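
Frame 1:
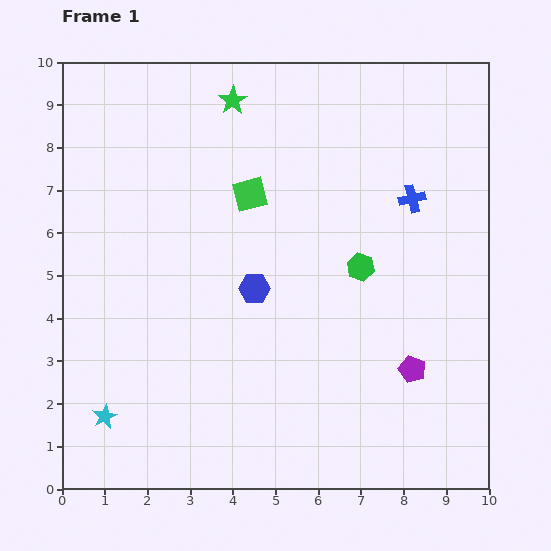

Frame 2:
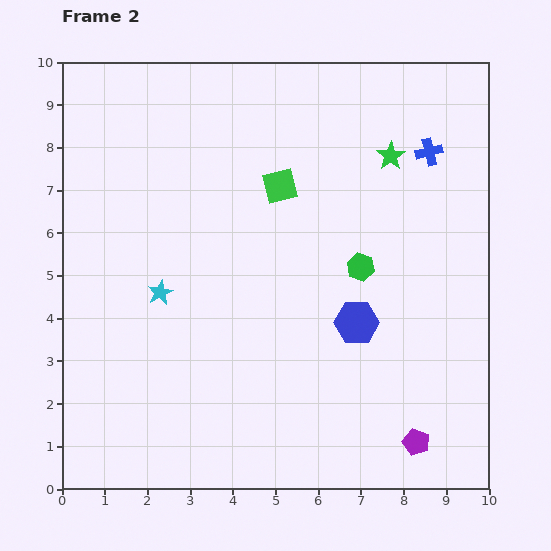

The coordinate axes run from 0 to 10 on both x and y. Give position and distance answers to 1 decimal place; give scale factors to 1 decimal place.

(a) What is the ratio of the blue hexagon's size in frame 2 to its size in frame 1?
1.4×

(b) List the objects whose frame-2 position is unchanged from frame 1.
the green hexagon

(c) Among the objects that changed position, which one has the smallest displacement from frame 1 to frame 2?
the green square

(moved 0.7)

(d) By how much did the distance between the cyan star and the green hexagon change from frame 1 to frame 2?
-2.2

Distance in frame 1: 6.9. Distance in frame 2: 4.7.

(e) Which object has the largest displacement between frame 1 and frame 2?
the green star

(moved 3.9; next 3.2)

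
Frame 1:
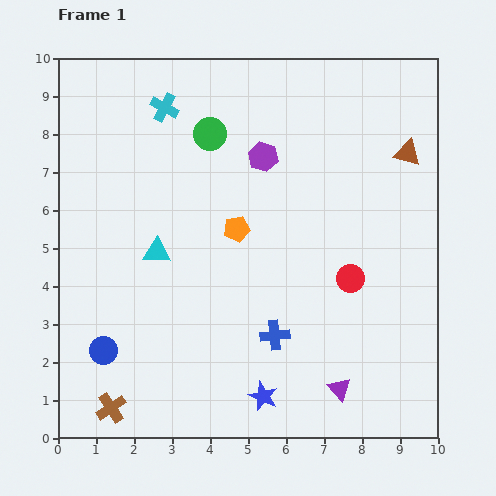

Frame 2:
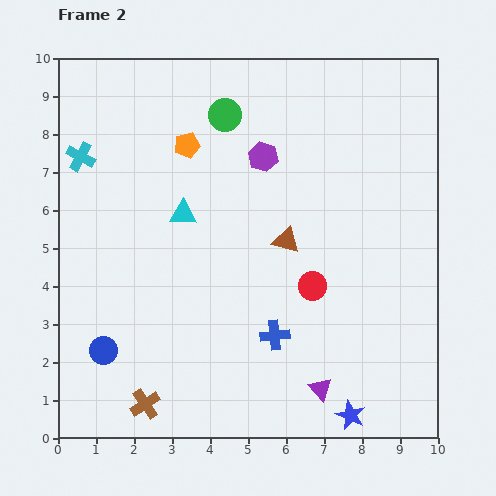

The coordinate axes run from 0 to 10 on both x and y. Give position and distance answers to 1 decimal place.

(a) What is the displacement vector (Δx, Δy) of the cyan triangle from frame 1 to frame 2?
(0.7, 1.0)

The cyan triangle was at (2.6, 4.9) in frame 1 and (3.3, 5.9) in frame 2.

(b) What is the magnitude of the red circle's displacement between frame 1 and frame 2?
1.0

The red circle moved from (7.7, 4.2) to (6.7, 4.0), a distance of √(1.0² + 0.2²) ≈ 1.0.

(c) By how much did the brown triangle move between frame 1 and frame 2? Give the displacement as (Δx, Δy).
(-3.2, -2.3)

The brown triangle was at (9.2, 7.5) in frame 1 and (6.0, 5.2) in frame 2.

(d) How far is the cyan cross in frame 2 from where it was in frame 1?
2.6

The cyan cross moved from (2.8, 8.7) to (0.6, 7.4), a distance of √(2.2² + 1.3²) ≈ 2.6.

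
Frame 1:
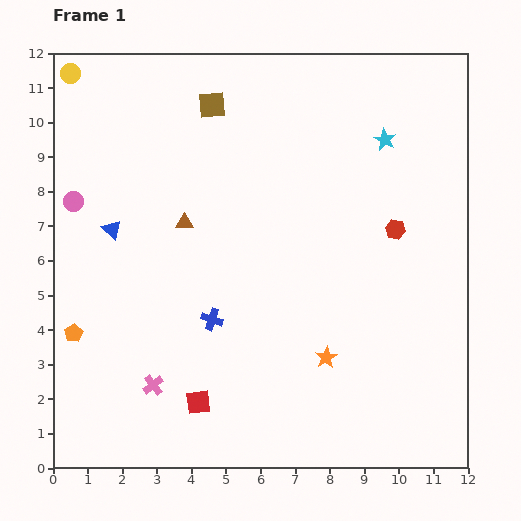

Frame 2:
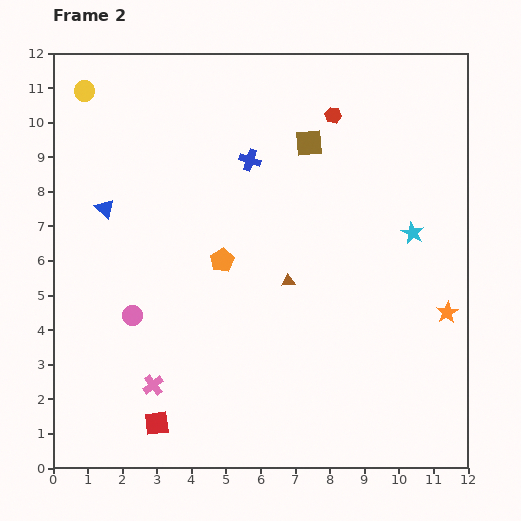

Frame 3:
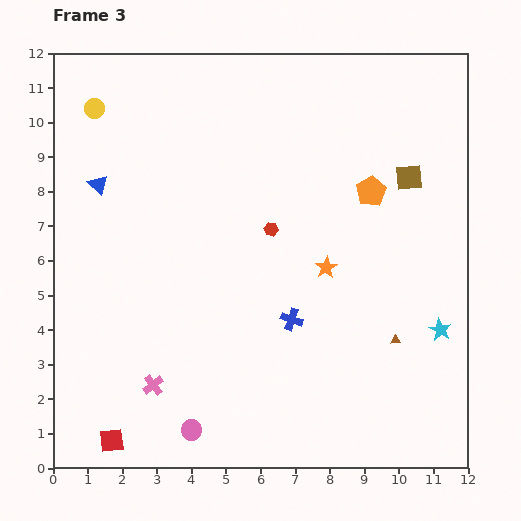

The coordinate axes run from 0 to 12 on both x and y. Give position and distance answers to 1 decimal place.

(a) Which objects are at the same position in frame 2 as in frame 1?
the pink cross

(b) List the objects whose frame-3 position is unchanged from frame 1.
the pink cross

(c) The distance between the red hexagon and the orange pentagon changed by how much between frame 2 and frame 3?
-2.2

Distance in frame 2: 5.3. Distance in frame 3: 3.1.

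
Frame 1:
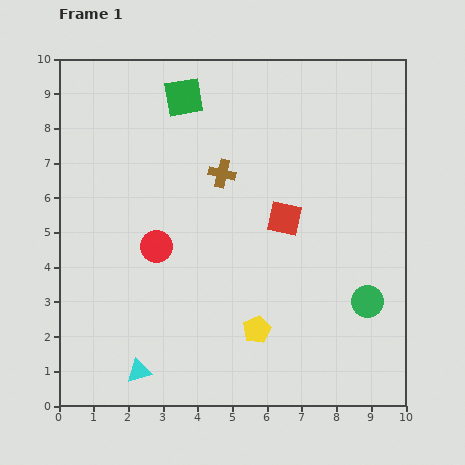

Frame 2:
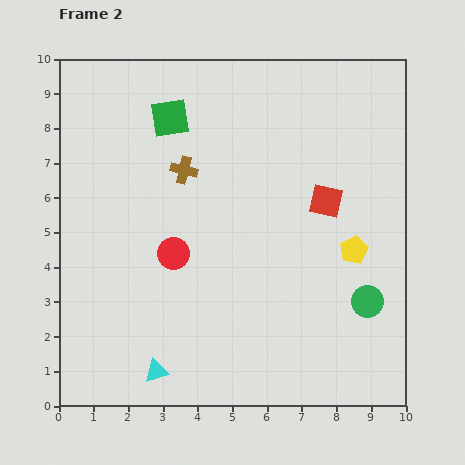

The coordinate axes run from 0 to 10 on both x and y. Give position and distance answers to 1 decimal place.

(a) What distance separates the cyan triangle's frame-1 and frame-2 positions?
0.5

The cyan triangle moved from (2.3, 1.0) to (2.8, 1.0), a distance of √(0.5² + 0.0²) ≈ 0.5.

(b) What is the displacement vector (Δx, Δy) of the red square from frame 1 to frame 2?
(1.2, 0.5)

The red square was at (6.5, 5.4) in frame 1 and (7.7, 5.9) in frame 2.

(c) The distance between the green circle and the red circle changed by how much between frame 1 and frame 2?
-0.5

Distance in frame 1: 6.3. Distance in frame 2: 5.8.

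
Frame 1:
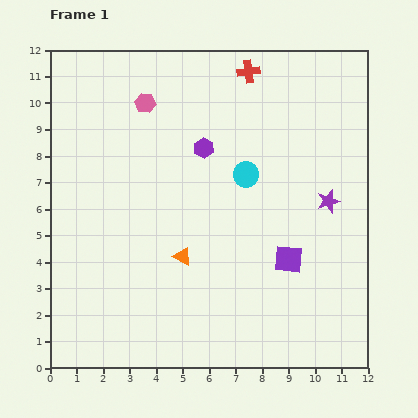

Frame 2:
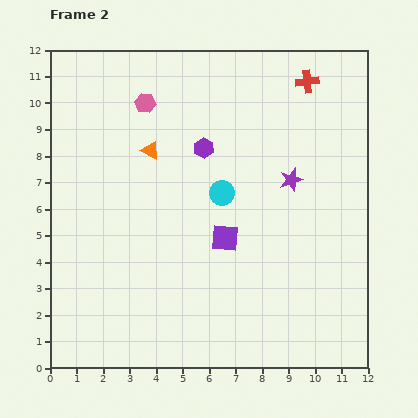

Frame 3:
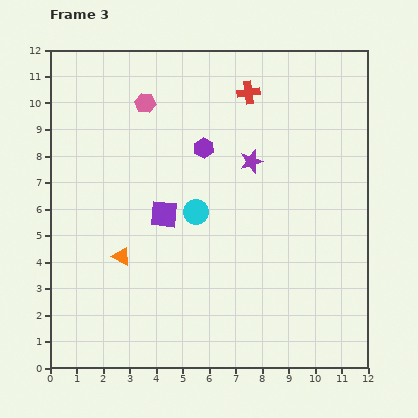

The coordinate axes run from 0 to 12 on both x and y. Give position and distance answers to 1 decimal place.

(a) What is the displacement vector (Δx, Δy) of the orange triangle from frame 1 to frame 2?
(-1.2, 4.0)

The orange triangle was at (5.0, 4.2) in frame 1 and (3.8, 8.2) in frame 2.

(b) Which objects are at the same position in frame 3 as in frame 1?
the pink hexagon, the purple hexagon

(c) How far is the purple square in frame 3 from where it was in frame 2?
2.5

The purple square moved from (6.6, 4.9) to (4.3, 5.8), a distance of √(2.3² + 0.9²) ≈ 2.5.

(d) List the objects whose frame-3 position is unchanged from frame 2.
the pink hexagon, the purple hexagon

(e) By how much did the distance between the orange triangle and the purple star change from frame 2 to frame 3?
+0.7

Distance in frame 2: 5.4. Distance in frame 3: 6.1.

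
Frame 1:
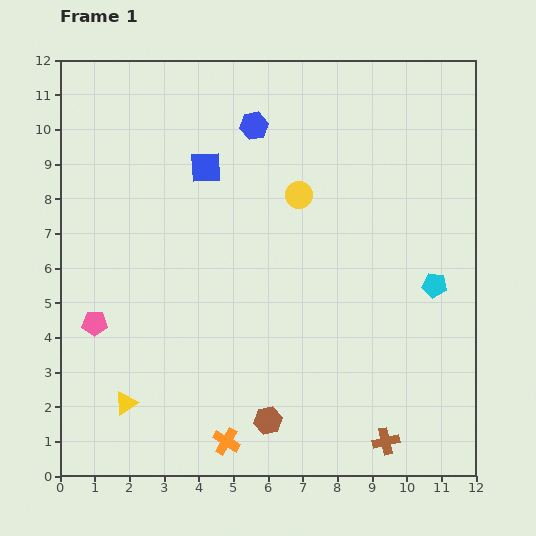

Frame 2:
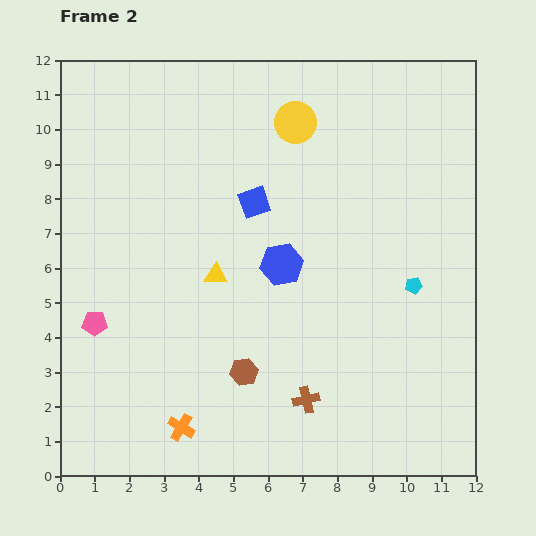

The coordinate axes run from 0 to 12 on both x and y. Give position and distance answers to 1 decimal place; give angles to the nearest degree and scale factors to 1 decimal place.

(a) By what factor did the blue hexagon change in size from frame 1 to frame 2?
1.5×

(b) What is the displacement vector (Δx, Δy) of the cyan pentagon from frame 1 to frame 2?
(-0.6, 0.0)

The cyan pentagon was at (10.8, 5.5) in frame 1 and (10.2, 5.5) in frame 2.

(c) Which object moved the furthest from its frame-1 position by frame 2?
the yellow triangle

(moved 4.5; next 4.1)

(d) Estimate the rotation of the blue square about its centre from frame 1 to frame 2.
17° counter-clockwise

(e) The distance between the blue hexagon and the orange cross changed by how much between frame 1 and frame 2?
-3.6

Distance in frame 1: 9.1. Distance in frame 2: 5.5.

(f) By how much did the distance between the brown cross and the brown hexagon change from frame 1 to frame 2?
-1.5

Distance in frame 1: 3.5. Distance in frame 2: 2.0.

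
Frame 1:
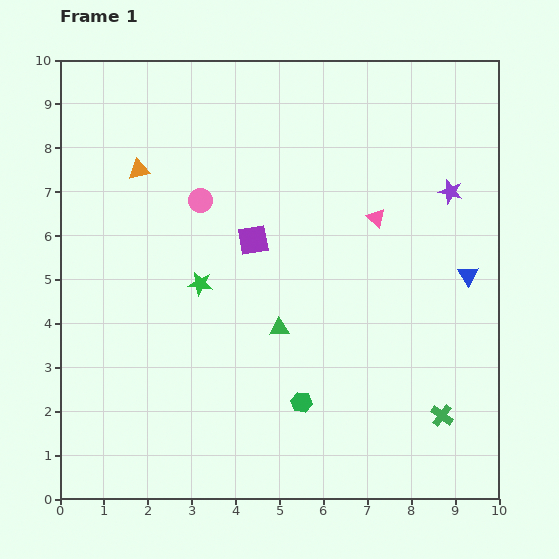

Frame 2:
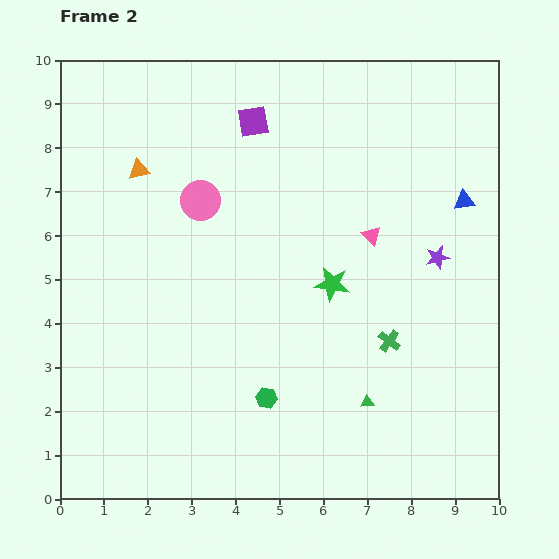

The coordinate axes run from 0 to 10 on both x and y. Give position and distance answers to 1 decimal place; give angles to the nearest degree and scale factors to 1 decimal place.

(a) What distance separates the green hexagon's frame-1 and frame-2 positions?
0.8

The green hexagon moved from (5.5, 2.2) to (4.7, 2.3), a distance of √(0.8² + 0.1²) ≈ 0.8.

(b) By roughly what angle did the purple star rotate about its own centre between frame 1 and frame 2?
29° counter-clockwise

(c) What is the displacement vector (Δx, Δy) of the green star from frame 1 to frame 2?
(3.0, 0.0)

The green star was at (3.2, 4.9) in frame 1 and (6.2, 4.9) in frame 2.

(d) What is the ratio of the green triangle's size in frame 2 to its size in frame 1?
0.7×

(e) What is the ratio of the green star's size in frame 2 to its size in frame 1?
1.5×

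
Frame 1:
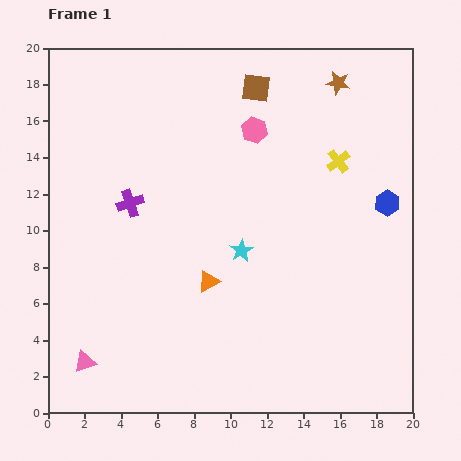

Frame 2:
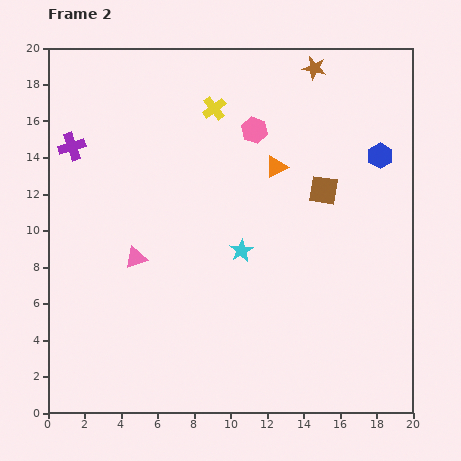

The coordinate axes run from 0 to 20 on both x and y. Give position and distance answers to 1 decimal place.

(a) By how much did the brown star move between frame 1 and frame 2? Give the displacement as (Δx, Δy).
(-1.3, 0.8)

The brown star was at (15.9, 18.1) in frame 1 and (14.6, 18.9) in frame 2.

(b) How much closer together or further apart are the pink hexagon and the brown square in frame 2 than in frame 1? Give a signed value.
+2.7

Distance in frame 1: 2.3. Distance in frame 2: 5.0.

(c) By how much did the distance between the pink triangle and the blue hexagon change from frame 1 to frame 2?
-4.2

Distance in frame 1: 18.7. Distance in frame 2: 14.5.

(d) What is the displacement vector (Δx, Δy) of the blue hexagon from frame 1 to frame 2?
(-0.4, 2.6)

The blue hexagon was at (18.6, 11.5) in frame 1 and (18.2, 14.1) in frame 2.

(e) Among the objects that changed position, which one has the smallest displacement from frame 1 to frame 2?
the brown star

(moved 1.5)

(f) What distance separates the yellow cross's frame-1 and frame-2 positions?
7.4

The yellow cross moved from (15.9, 13.8) to (9.1, 16.7), a distance of √(6.8² + 2.9²) ≈ 7.4.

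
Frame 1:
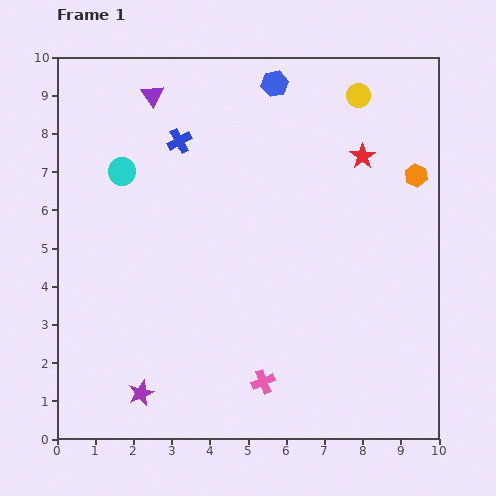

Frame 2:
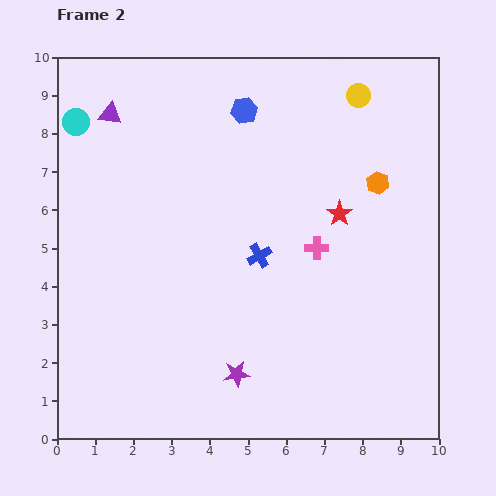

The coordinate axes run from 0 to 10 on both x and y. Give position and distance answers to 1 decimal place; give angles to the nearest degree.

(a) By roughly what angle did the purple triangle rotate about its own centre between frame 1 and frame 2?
45° counter-clockwise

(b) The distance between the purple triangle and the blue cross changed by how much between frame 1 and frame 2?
+4.0

Distance in frame 1: 1.4. Distance in frame 2: 5.4.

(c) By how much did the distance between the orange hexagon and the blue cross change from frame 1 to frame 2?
-2.7

Distance in frame 1: 6.3. Distance in frame 2: 3.6.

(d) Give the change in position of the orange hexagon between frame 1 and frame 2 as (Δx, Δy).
(-1.0, -0.2)

The orange hexagon was at (9.4, 6.9) in frame 1 and (8.4, 6.7) in frame 2.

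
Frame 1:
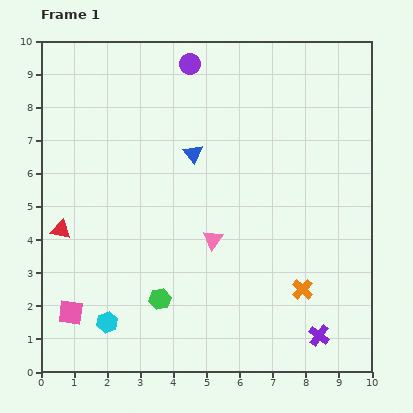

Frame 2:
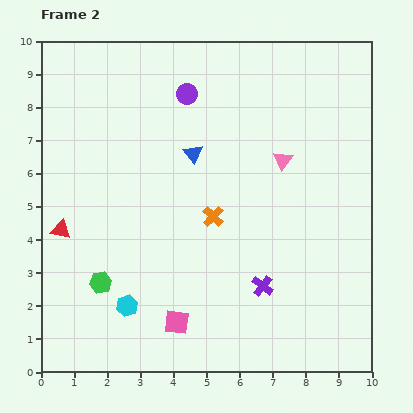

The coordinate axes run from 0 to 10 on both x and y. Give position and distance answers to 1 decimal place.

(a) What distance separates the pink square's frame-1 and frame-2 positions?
3.2

The pink square moved from (0.9, 1.8) to (4.1, 1.5), a distance of √(3.2² + 0.3²) ≈ 3.2.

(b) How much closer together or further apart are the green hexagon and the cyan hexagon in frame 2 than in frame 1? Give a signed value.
-0.6

Distance in frame 1: 1.7. Distance in frame 2: 1.1.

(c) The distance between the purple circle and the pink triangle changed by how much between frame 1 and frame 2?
-1.8

Distance in frame 1: 5.3. Distance in frame 2: 3.5.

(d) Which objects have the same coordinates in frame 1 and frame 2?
the blue triangle, the red triangle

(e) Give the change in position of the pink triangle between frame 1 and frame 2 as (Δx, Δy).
(2.1, 2.4)

The pink triangle was at (5.2, 4.0) in frame 1 and (7.3, 6.4) in frame 2.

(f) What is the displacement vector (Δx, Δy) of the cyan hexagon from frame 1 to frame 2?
(0.6, 0.5)

The cyan hexagon was at (2.0, 1.5) in frame 1 and (2.6, 2.0) in frame 2.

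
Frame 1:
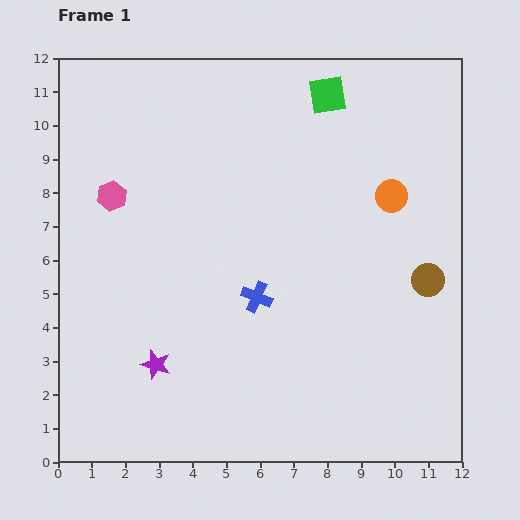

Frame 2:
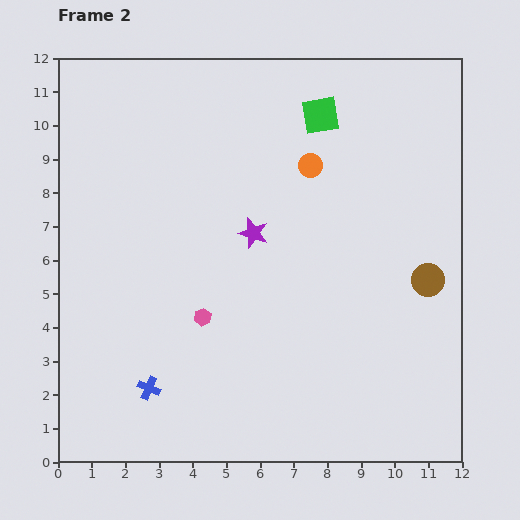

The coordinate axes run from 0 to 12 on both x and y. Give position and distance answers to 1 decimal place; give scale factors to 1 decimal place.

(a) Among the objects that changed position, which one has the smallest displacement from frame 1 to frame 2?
the green square

(moved 0.6)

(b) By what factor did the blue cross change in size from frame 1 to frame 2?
0.7×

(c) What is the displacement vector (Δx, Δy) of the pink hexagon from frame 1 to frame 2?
(2.7, -3.6)

The pink hexagon was at (1.6, 7.9) in frame 1 and (4.3, 4.3) in frame 2.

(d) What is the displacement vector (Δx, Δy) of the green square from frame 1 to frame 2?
(-0.2, -0.6)

The green square was at (8.0, 10.9) in frame 1 and (7.8, 10.3) in frame 2.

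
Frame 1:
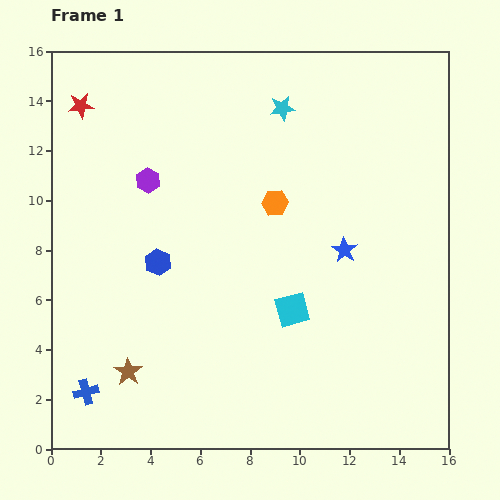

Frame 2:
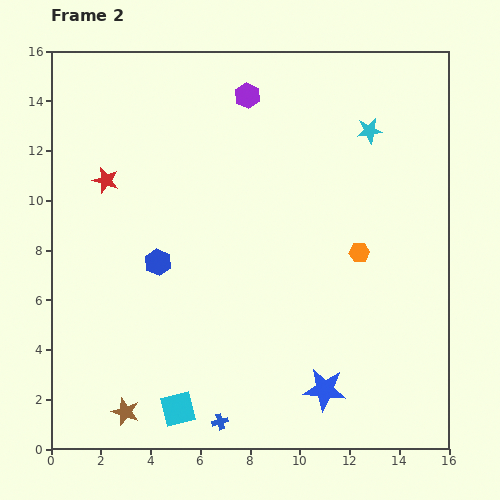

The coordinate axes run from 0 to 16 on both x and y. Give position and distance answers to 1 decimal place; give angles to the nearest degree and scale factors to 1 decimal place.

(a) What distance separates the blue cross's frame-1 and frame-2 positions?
5.5

The blue cross moved from (1.4, 2.3) to (6.8, 1.1), a distance of √(5.4² + 1.2²) ≈ 5.5.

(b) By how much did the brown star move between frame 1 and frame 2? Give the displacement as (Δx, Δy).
(-0.1, -1.6)

The brown star was at (3.1, 3.1) in frame 1 and (3.0, 1.5) in frame 2.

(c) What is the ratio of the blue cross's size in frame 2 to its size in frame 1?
0.6×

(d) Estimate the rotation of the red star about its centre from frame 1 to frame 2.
23° clockwise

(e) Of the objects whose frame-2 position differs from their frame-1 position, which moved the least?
the brown star

(moved 1.6)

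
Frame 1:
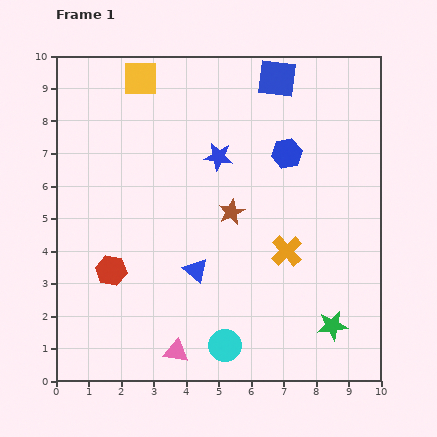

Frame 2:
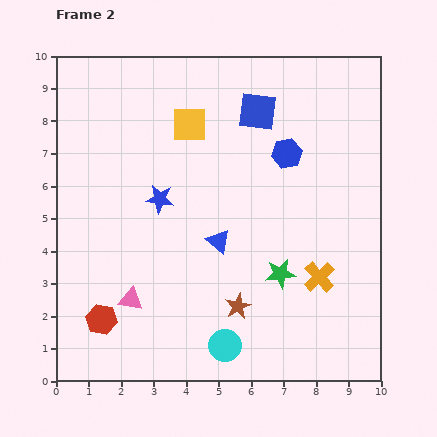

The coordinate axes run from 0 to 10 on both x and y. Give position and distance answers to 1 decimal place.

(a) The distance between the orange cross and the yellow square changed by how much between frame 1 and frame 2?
-0.8

Distance in frame 1: 7.0. Distance in frame 2: 6.2.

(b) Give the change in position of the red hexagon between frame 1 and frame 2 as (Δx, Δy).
(-0.3, -1.5)

The red hexagon was at (1.7, 3.4) in frame 1 and (1.4, 1.9) in frame 2.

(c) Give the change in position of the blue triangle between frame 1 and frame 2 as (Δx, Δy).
(0.7, 0.9)

The blue triangle was at (4.3, 3.4) in frame 1 and (5.0, 4.3) in frame 2.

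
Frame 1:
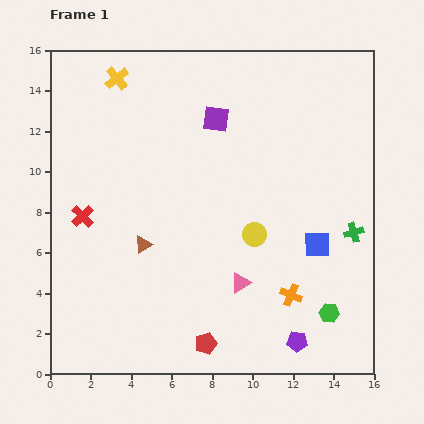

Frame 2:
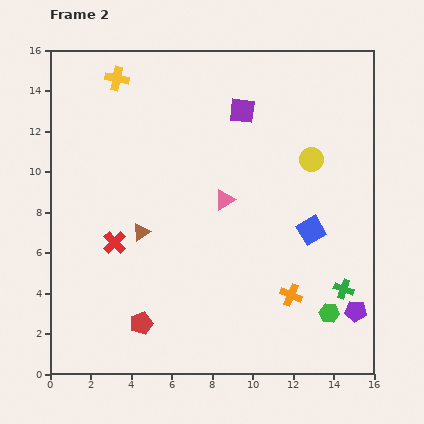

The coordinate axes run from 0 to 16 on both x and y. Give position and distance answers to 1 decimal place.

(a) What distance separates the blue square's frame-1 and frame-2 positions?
0.8

The blue square moved from (13.2, 6.4) to (12.9, 7.1), a distance of √(0.3² + 0.7²) ≈ 0.8.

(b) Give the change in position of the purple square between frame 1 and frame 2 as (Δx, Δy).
(1.3, 0.4)

The purple square was at (8.2, 12.6) in frame 1 and (9.5, 13.0) in frame 2.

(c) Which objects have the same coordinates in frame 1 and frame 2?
the green hexagon, the yellow cross, the orange cross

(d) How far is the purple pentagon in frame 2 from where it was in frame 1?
3.3

The purple pentagon moved from (12.2, 1.6) to (15.1, 3.1), a distance of √(2.9² + 1.5²) ≈ 3.3.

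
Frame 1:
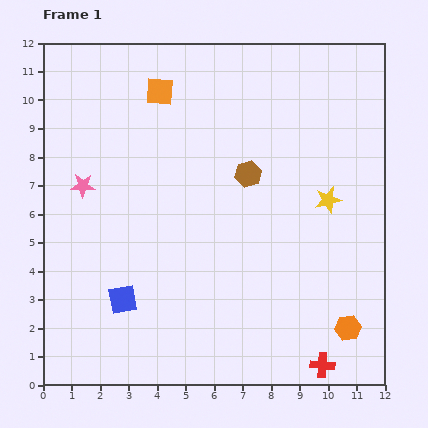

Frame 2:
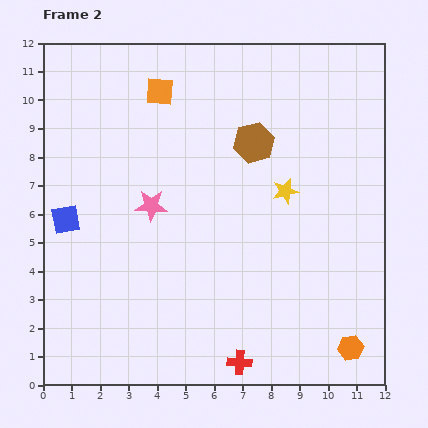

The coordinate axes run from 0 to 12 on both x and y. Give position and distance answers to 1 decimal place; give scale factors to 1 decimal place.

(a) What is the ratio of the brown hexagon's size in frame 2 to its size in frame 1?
1.5×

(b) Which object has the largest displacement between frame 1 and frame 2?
the blue square

(moved 3.4; next 2.9)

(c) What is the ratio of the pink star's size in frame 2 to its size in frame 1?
1.3×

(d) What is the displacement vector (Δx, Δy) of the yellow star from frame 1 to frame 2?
(-1.5, 0.3)

The yellow star was at (10.0, 6.5) in frame 1 and (8.5, 6.8) in frame 2.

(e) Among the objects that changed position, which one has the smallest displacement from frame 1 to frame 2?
the orange hexagon

(moved 0.7)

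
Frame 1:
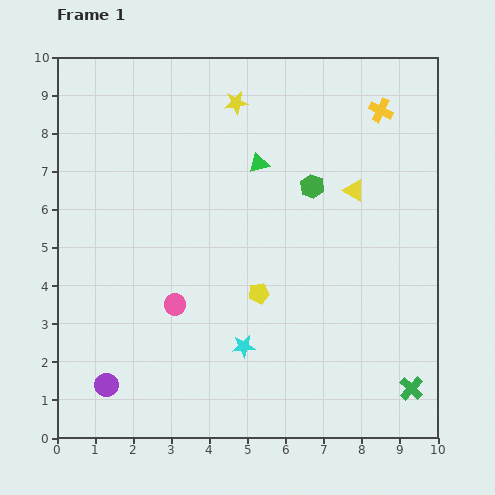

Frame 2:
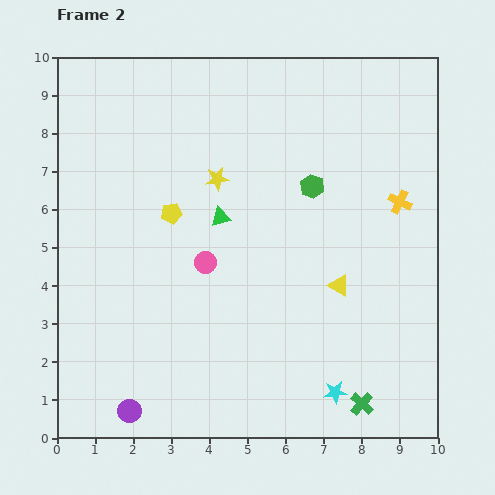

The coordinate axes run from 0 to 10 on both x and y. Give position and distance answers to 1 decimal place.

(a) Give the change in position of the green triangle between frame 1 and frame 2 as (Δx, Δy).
(-1.0, -1.4)

The green triangle was at (5.3, 7.2) in frame 1 and (4.3, 5.8) in frame 2.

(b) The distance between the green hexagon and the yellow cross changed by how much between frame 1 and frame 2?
-0.4

Distance in frame 1: 2.7. Distance in frame 2: 2.3.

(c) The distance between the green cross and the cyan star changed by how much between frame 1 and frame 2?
-3.7

Distance in frame 1: 4.5. Distance in frame 2: 0.8.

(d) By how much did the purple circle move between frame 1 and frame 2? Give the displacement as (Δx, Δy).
(0.6, -0.7)

The purple circle was at (1.3, 1.4) in frame 1 and (1.9, 0.7) in frame 2.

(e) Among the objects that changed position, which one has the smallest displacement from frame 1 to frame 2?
the purple circle

(moved 0.9)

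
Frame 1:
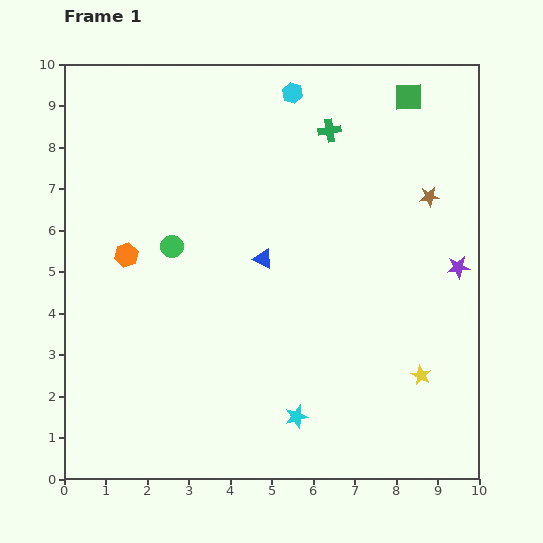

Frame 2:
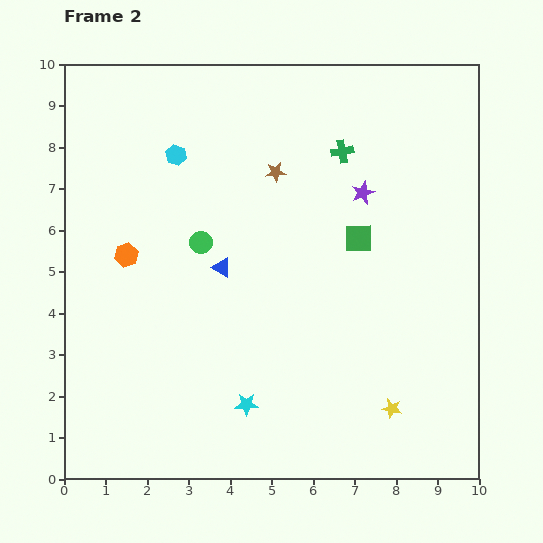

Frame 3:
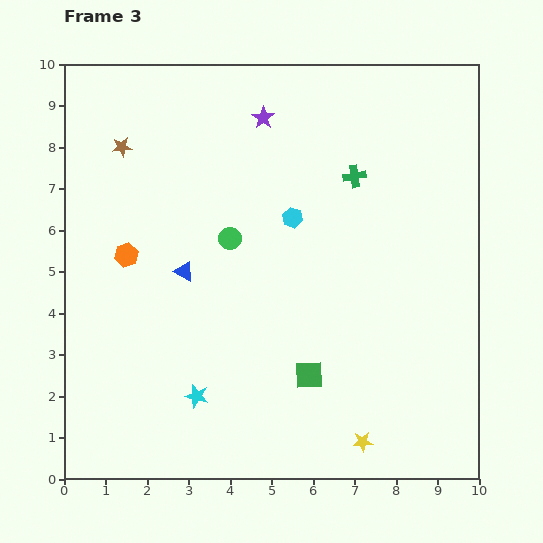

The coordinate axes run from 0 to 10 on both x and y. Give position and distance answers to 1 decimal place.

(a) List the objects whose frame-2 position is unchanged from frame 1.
the orange hexagon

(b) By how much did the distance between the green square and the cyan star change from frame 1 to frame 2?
-3.4

Distance in frame 1: 8.2. Distance in frame 2: 4.8.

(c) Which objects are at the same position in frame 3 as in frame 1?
the orange hexagon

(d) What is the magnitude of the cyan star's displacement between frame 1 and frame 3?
2.5

The cyan star moved from (5.6, 1.5) to (3.2, 2.0), a distance of √(2.4² + 0.5²) ≈ 2.5.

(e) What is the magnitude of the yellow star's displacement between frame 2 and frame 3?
1.1

The yellow star moved from (7.9, 1.7) to (7.2, 0.9), a distance of √(0.7² + 0.8²) ≈ 1.1.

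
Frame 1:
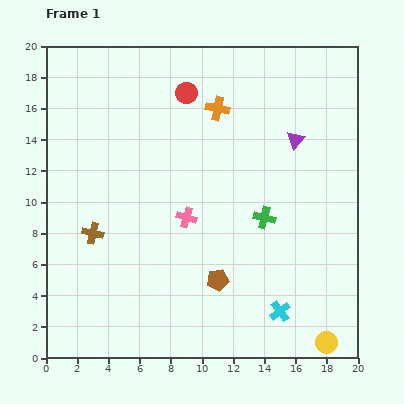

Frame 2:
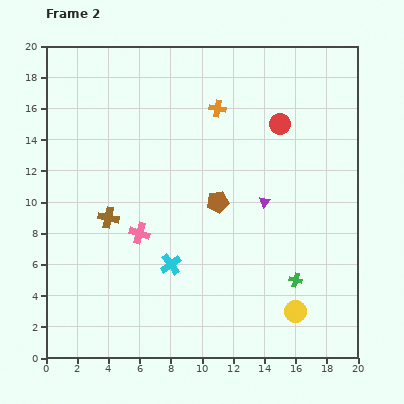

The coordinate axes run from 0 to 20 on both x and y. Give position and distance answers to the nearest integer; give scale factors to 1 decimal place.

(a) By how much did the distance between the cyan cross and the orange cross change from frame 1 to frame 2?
-4

Distance in frame 1: 14. Distance in frame 2: 10.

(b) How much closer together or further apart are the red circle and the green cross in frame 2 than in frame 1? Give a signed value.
+1

Distance in frame 1: 9. Distance in frame 2: 10.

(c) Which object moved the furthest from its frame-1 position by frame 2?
the cyan cross

(moved 8; next 6)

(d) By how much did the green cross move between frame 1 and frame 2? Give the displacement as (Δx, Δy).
(2, -4)

The green cross was at (14, 9) in frame 1 and (16, 5) in frame 2.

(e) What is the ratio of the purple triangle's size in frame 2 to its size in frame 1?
0.6×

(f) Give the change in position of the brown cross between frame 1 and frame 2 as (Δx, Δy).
(1, 1)

The brown cross was at (3, 8) in frame 1 and (4, 9) in frame 2.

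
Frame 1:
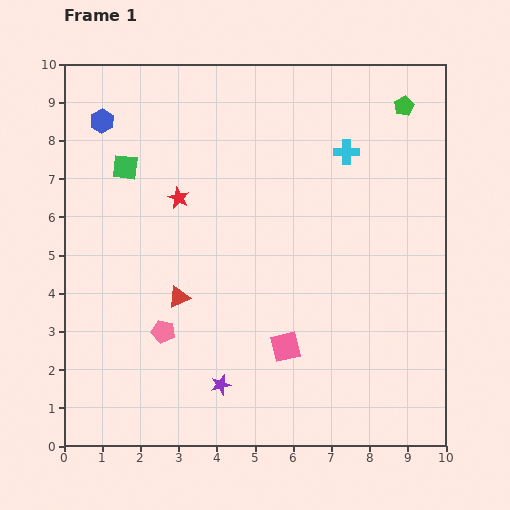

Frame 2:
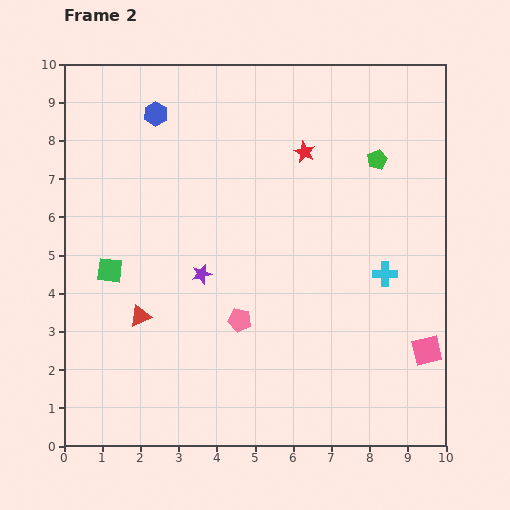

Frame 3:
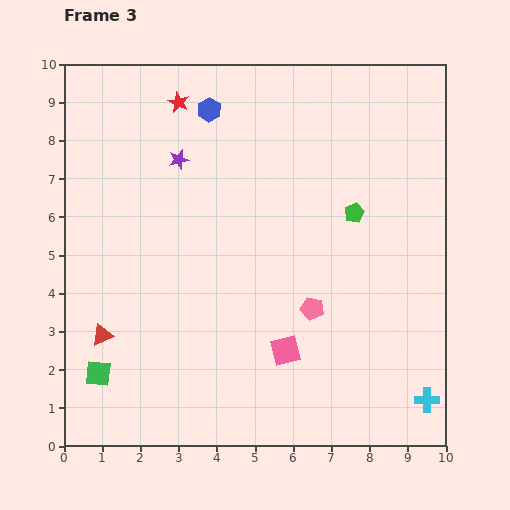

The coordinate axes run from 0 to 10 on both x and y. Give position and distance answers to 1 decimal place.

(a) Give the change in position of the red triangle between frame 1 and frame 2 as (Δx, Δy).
(-1.0, -0.5)

The red triangle was at (3.0, 3.9) in frame 1 and (2.0, 3.4) in frame 2.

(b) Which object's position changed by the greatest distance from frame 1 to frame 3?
the cyan cross

(moved 6.8; next 6.0)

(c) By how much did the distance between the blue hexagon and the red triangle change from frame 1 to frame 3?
+1.5

Distance in frame 1: 5.0. Distance in frame 3: 6.5.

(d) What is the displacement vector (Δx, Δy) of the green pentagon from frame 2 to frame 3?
(-0.6, -1.4)

The green pentagon was at (8.2, 7.5) in frame 2 and (7.6, 6.1) in frame 3.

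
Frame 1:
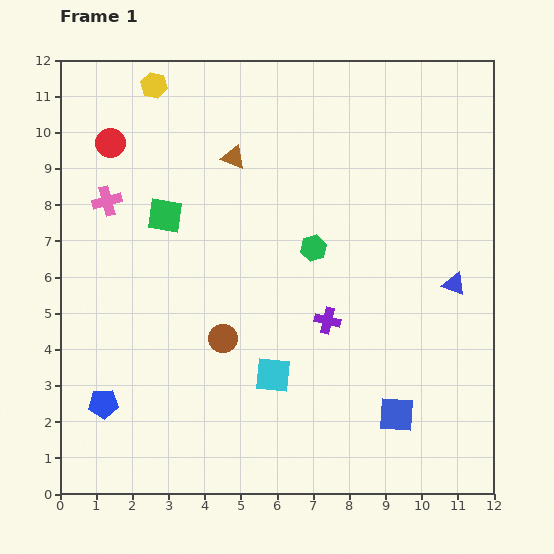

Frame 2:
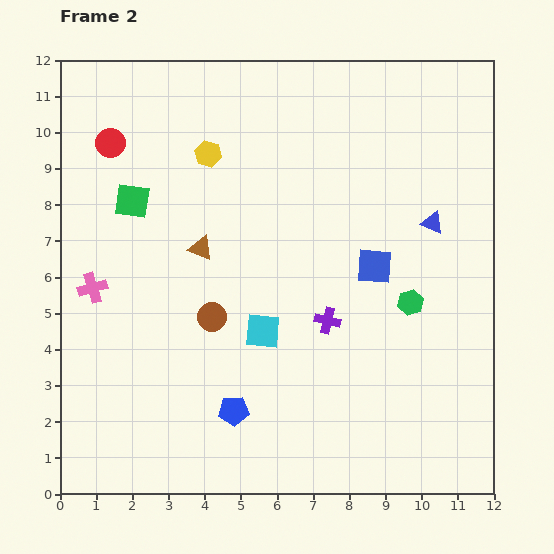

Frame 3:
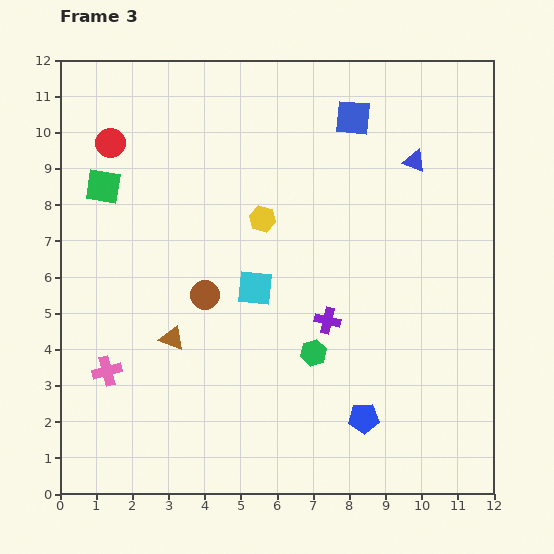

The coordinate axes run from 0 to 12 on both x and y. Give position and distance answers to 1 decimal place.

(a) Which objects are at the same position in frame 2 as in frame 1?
the purple cross, the red circle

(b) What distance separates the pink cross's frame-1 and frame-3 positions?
4.7

The pink cross moved from (1.3, 8.1) to (1.3, 3.4), a distance of √(0.0² + 4.7²) ≈ 4.7.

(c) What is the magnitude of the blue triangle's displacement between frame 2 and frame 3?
1.8

The blue triangle moved from (10.3, 7.5) to (9.8, 9.2), a distance of √(0.5² + 1.7²) ≈ 1.8.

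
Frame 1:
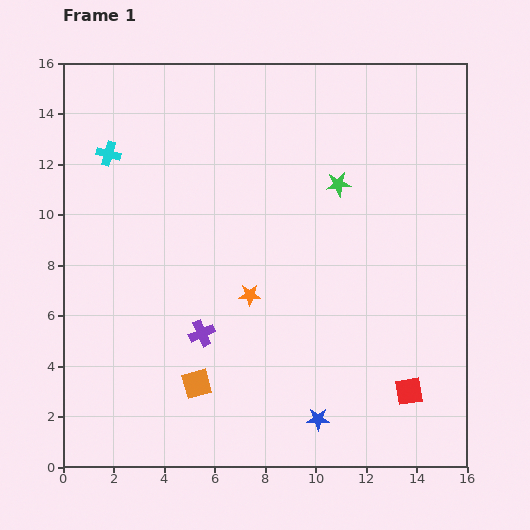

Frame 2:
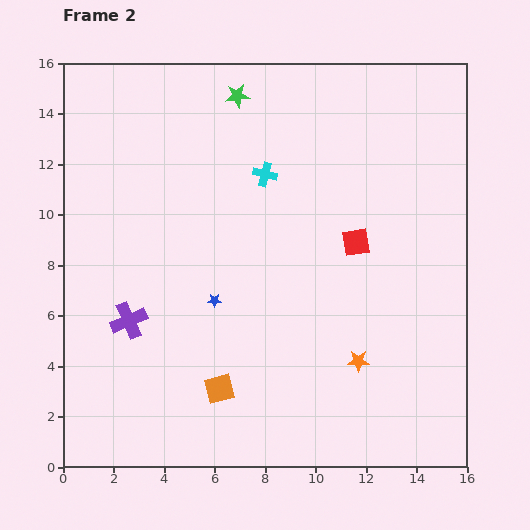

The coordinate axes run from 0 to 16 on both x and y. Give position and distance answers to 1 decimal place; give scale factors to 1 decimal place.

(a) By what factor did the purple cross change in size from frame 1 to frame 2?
1.4×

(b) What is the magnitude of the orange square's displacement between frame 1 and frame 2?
0.9

The orange square moved from (5.3, 3.3) to (6.2, 3.1), a distance of √(0.9² + 0.2²) ≈ 0.9.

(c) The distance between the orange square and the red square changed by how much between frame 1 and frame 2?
-0.5

Distance in frame 1: 8.4. Distance in frame 2: 7.9.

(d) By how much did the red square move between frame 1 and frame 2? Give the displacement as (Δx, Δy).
(-2.1, 5.9)

The red square was at (13.7, 3.0) in frame 1 and (11.6, 8.9) in frame 2.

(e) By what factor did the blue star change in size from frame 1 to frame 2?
0.6×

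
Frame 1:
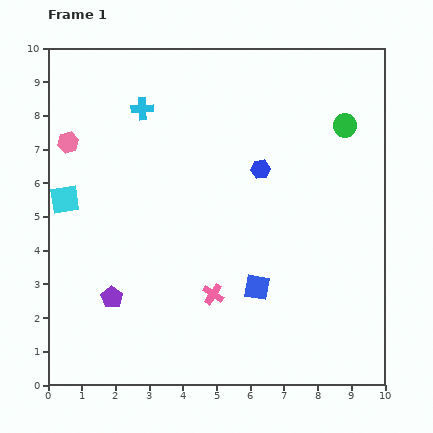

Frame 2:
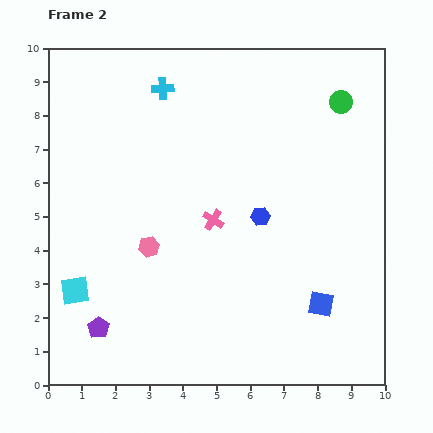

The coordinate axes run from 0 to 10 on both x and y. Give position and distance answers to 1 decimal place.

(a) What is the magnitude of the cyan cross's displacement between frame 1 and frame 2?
0.8

The cyan cross moved from (2.8, 8.2) to (3.4, 8.8), a distance of √(0.6² + 0.6²) ≈ 0.8.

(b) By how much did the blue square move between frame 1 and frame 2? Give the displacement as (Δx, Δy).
(1.9, -0.5)

The blue square was at (6.2, 2.9) in frame 1 and (8.1, 2.4) in frame 2.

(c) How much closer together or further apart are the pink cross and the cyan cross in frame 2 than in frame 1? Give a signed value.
-1.7

Distance in frame 1: 5.9. Distance in frame 2: 4.2.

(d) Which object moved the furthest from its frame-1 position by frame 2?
the pink hexagon

(moved 3.9; next 2.7)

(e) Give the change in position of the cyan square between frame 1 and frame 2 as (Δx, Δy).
(0.3, -2.7)

The cyan square was at (0.5, 5.5) in frame 1 and (0.8, 2.8) in frame 2.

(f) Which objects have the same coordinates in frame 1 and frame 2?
none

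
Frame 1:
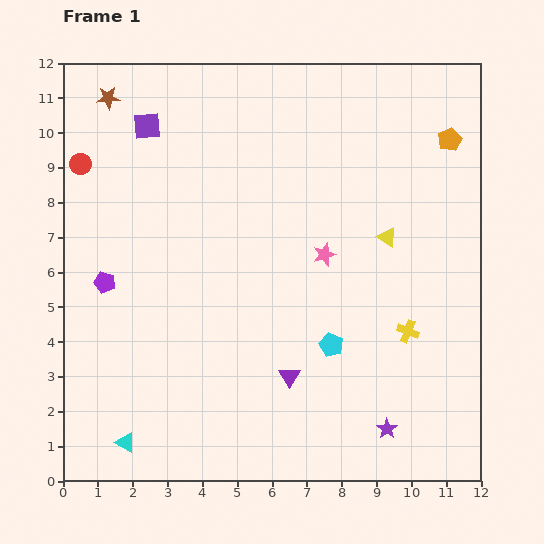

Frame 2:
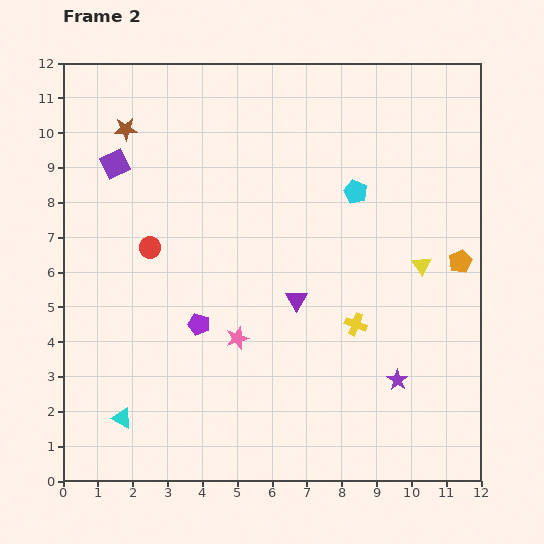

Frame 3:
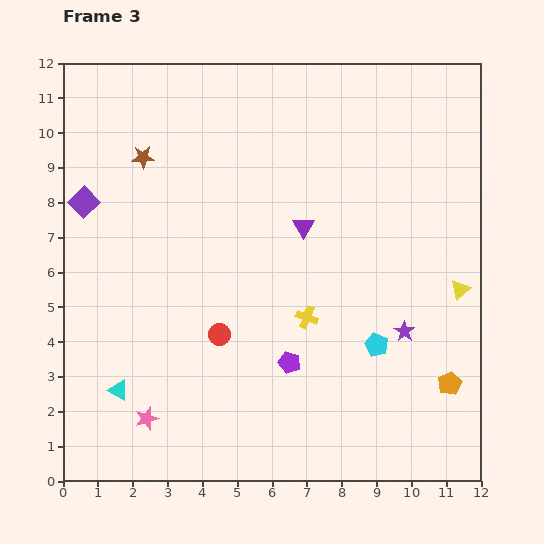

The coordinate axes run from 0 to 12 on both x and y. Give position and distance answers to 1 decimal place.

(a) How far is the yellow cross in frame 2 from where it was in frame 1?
1.5

The yellow cross moved from (9.9, 4.3) to (8.4, 4.5), a distance of √(1.5² + 0.2²) ≈ 1.5.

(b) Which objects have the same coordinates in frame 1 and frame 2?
none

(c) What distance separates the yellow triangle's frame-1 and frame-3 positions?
2.6

The yellow triangle moved from (9.3, 7.0) to (11.4, 5.5), a distance of √(2.1² + 1.5²) ≈ 2.6.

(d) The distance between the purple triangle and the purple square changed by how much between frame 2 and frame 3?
-0.2

Distance in frame 2: 6.5. Distance in frame 3: 6.3.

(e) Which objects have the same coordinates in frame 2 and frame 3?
none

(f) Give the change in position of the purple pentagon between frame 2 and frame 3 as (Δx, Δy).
(2.6, -1.1)

The purple pentagon was at (3.9, 4.5) in frame 2 and (6.5, 3.4) in frame 3.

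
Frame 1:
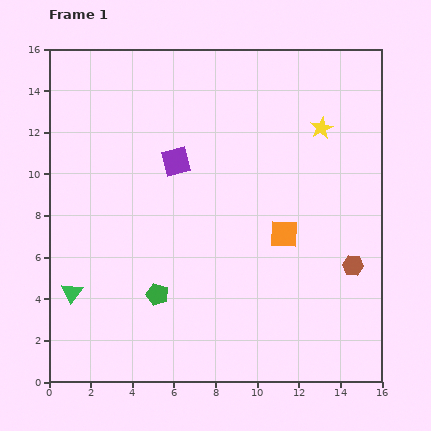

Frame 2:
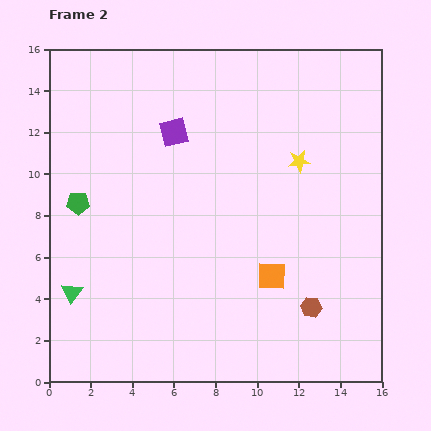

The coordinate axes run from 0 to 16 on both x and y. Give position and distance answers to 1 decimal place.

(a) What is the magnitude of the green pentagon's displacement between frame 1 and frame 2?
5.8

The green pentagon moved from (5.2, 4.2) to (1.4, 8.6), a distance of √(3.8² + 4.4²) ≈ 5.8.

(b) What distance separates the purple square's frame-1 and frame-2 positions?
1.4

The purple square moved from (6.1, 10.6) to (6.0, 12.0), a distance of √(0.1² + 1.4²) ≈ 1.4.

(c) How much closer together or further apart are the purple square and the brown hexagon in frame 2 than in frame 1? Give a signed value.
+0.8

Distance in frame 1: 9.9. Distance in frame 2: 10.7.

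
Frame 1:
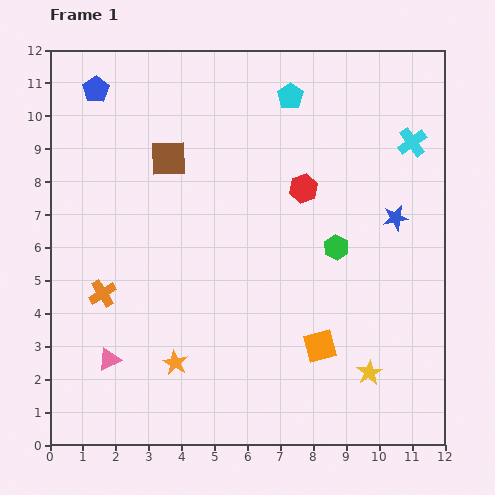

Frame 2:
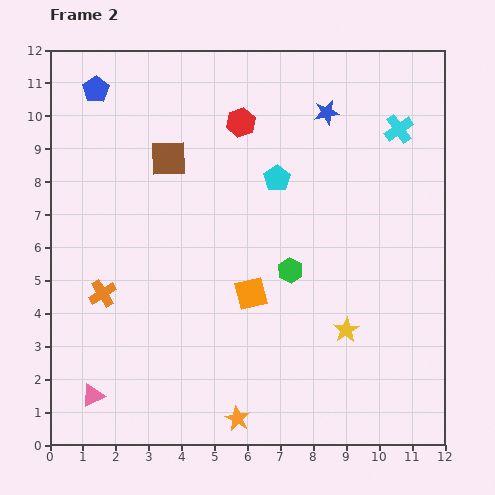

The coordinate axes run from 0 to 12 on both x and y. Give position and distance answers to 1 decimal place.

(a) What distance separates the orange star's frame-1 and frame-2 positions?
2.5

The orange star moved from (3.8, 2.5) to (5.7, 0.8), a distance of √(1.9² + 1.7²) ≈ 2.5.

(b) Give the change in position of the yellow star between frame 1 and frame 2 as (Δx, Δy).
(-0.7, 1.3)

The yellow star was at (9.7, 2.2) in frame 1 and (9.0, 3.5) in frame 2.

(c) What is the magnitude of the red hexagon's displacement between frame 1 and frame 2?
2.8

The red hexagon moved from (7.7, 7.8) to (5.8, 9.8), a distance of √(1.9² + 2.0²) ≈ 2.8.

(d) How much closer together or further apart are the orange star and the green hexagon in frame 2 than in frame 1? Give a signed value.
-1.2

Distance in frame 1: 6.0. Distance in frame 2: 4.8.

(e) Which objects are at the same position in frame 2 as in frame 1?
the orange cross, the brown square, the blue pentagon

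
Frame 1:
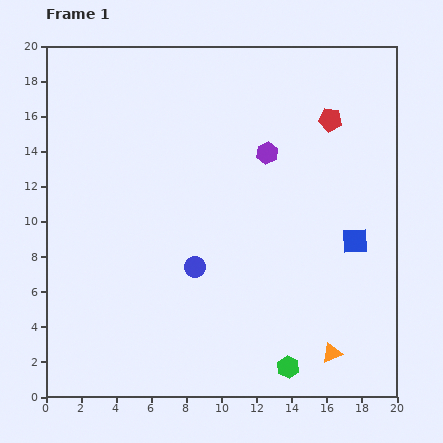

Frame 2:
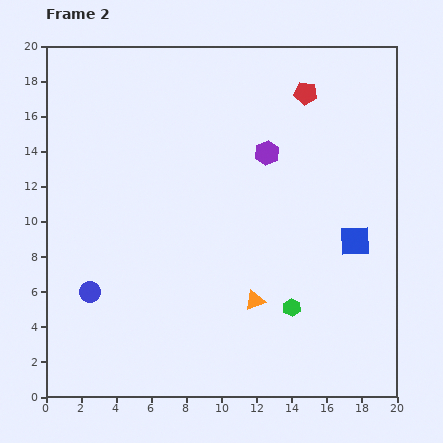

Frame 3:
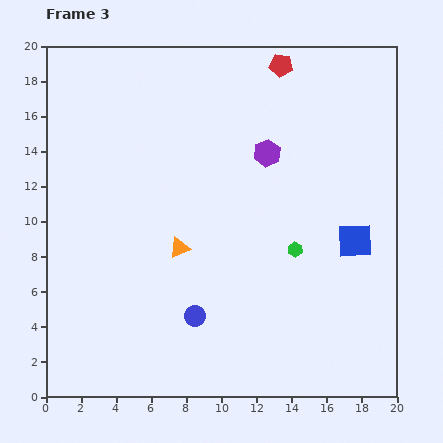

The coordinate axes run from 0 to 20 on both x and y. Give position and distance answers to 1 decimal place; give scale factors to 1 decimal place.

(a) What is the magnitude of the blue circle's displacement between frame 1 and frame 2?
6.2

The blue circle moved from (8.5, 7.4) to (2.5, 6.0), a distance of √(6.0² + 1.4²) ≈ 6.2.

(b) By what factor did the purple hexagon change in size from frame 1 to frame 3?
1.3×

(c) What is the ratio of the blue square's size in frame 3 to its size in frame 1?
1.3×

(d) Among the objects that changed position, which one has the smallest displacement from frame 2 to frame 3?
the red pentagon

(moved 2.1)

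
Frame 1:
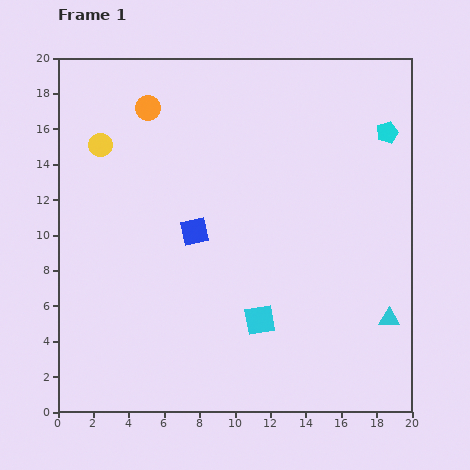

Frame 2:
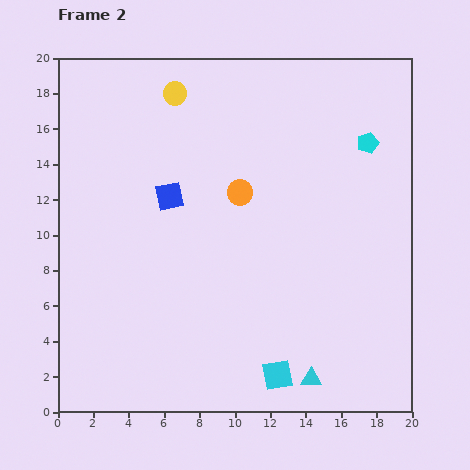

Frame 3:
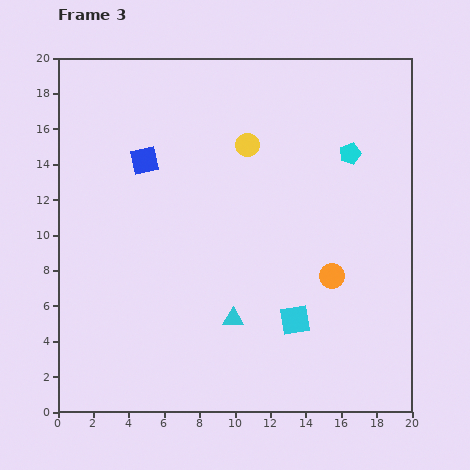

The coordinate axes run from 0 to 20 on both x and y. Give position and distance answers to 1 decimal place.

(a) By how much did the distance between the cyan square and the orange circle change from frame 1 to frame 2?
-3.1

Distance in frame 1: 13.6. Distance in frame 2: 10.5.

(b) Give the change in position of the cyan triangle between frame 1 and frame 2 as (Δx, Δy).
(-4.4, -3.4)

The cyan triangle was at (18.7, 5.3) in frame 1 and (14.3, 1.9) in frame 2.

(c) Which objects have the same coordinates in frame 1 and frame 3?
none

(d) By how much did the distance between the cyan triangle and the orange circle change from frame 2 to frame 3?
-5.1

Distance in frame 2: 11.2. Distance in frame 3: 6.1.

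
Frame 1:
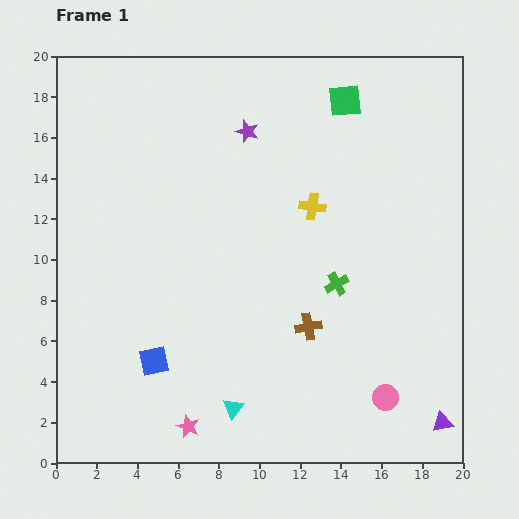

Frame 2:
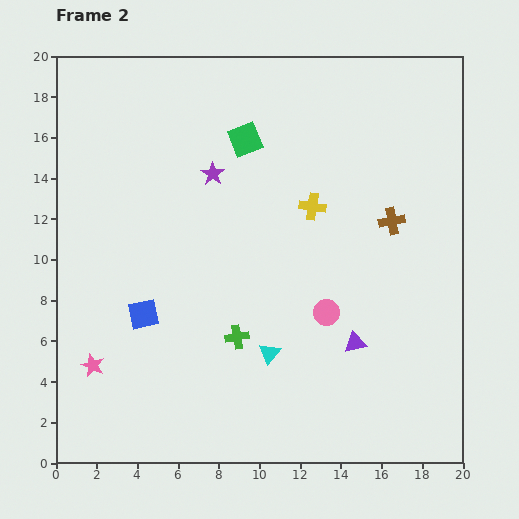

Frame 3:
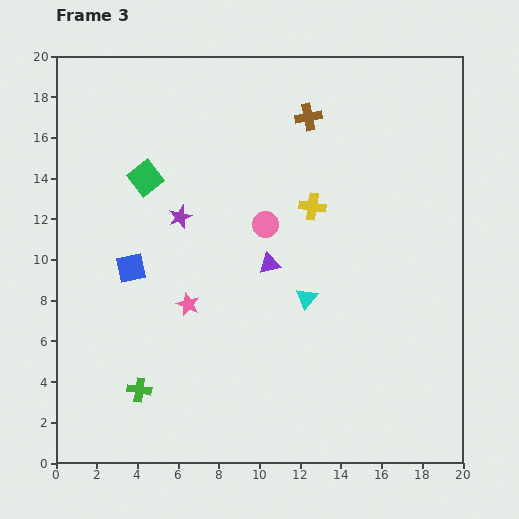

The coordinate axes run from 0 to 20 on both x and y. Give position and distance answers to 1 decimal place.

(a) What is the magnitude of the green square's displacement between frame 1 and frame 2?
5.3

The green square moved from (14.2, 17.8) to (9.3, 15.9), a distance of √(4.9² + 1.9²) ≈ 5.3.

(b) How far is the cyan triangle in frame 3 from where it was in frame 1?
6.5

The cyan triangle moved from (8.7, 2.7) to (12.3, 8.1), a distance of √(3.6² + 5.4²) ≈ 6.5.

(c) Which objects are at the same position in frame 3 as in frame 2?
the yellow cross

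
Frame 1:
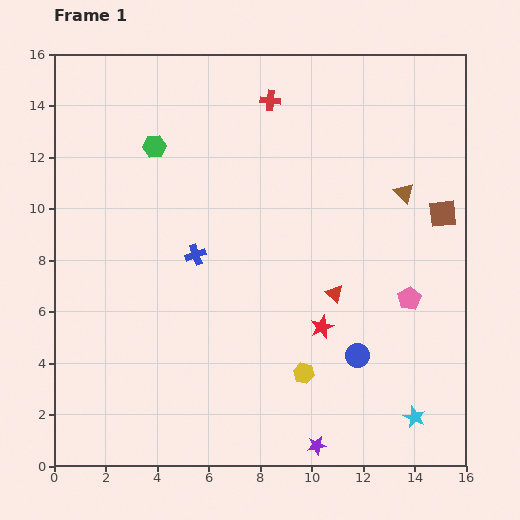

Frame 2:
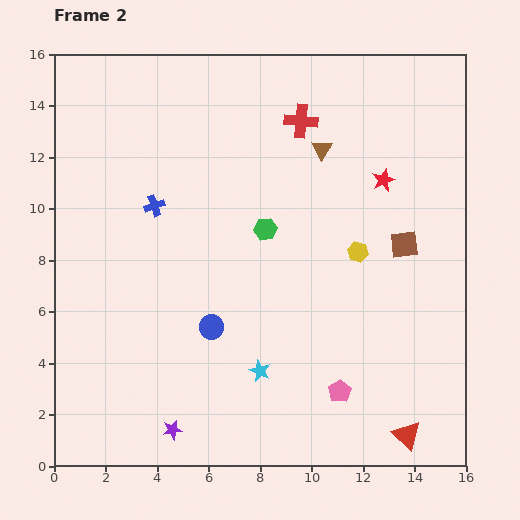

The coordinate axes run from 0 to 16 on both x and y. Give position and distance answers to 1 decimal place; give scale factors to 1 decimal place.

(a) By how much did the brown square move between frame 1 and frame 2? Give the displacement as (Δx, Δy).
(-1.5, -1.2)

The brown square was at (15.1, 9.8) in frame 1 and (13.6, 8.6) in frame 2.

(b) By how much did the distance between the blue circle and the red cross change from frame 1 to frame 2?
-1.8

Distance in frame 1: 10.5. Distance in frame 2: 8.7.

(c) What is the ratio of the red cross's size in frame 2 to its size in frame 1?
1.7×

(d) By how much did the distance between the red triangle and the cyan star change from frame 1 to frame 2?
+0.5

Distance in frame 1: 5.7. Distance in frame 2: 6.2.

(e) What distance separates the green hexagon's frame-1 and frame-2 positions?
5.4

The green hexagon moved from (3.9, 12.4) to (8.2, 9.2), a distance of √(4.3² + 3.2²) ≈ 5.4.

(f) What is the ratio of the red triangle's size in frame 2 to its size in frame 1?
1.6×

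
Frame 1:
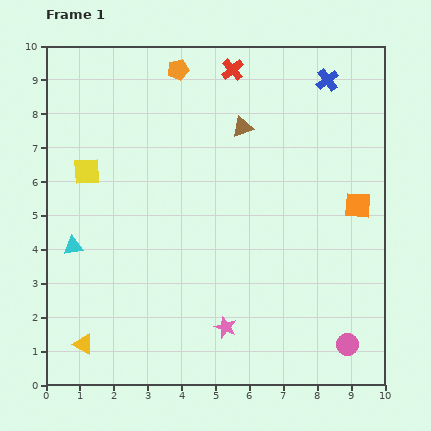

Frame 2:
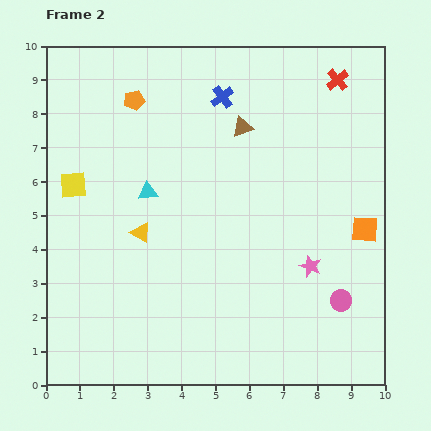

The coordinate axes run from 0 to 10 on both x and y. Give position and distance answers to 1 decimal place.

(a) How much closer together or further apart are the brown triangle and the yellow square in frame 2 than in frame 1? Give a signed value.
+0.5

Distance in frame 1: 4.8. Distance in frame 2: 5.3.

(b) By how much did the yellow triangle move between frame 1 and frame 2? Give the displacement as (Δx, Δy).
(1.7, 3.3)

The yellow triangle was at (1.1, 1.2) in frame 1 and (2.8, 4.5) in frame 2.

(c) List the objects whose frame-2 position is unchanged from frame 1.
the brown triangle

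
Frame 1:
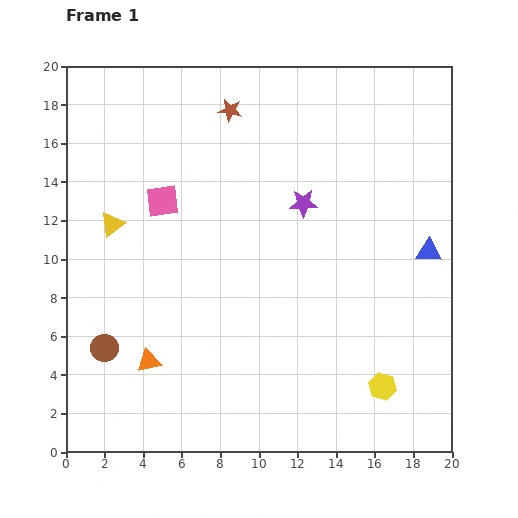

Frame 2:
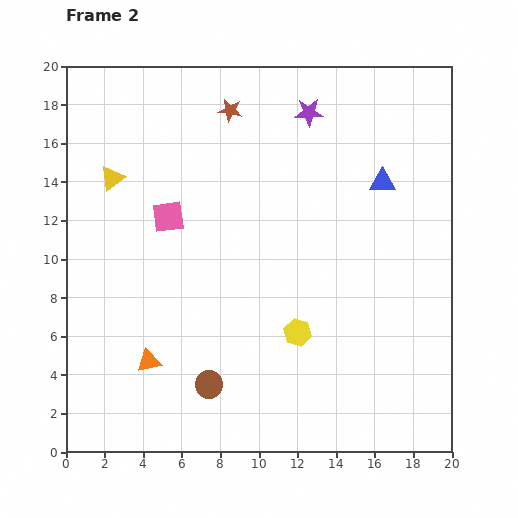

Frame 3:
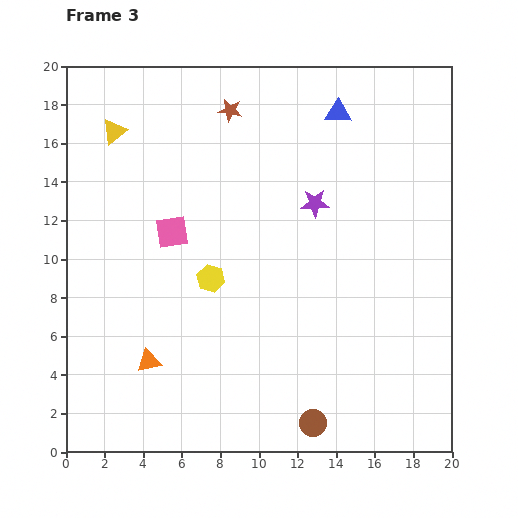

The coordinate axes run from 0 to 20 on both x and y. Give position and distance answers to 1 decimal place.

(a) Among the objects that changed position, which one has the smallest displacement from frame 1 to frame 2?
the pink square

(moved 0.9)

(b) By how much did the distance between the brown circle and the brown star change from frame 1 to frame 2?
+0.3

Distance in frame 1: 13.9. Distance in frame 2: 14.2.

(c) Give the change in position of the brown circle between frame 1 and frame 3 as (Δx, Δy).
(10.8, -3.9)

The brown circle was at (2.0, 5.4) in frame 1 and (12.8, 1.5) in frame 3.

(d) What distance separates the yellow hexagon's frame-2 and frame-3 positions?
5.3

The yellow hexagon moved from (12.0, 6.2) to (7.5, 9.0), a distance of √(4.5² + 2.8²) ≈ 5.3.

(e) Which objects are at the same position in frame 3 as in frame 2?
the brown star, the orange triangle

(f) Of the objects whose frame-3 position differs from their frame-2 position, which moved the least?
the pink square

(moved 0.8)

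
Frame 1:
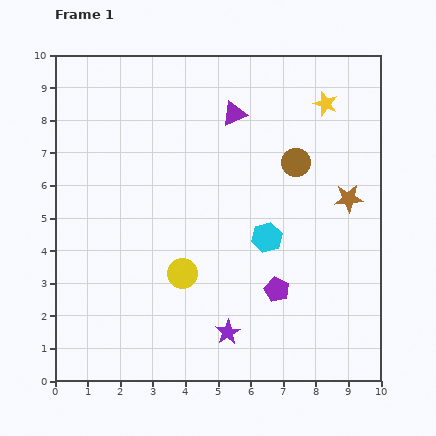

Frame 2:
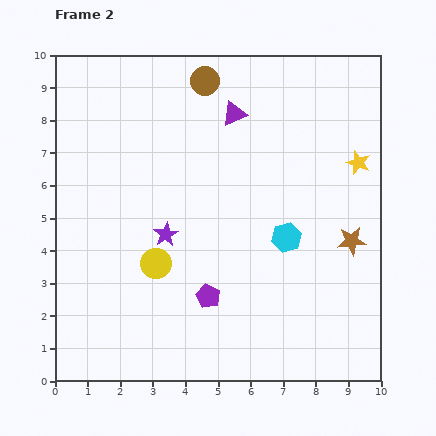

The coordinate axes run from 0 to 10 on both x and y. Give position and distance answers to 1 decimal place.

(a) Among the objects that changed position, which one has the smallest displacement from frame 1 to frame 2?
the cyan hexagon

(moved 0.6)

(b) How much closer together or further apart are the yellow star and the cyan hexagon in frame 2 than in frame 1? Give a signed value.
-1.3

Distance in frame 1: 4.5. Distance in frame 2: 3.2.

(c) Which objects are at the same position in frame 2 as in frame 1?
the purple triangle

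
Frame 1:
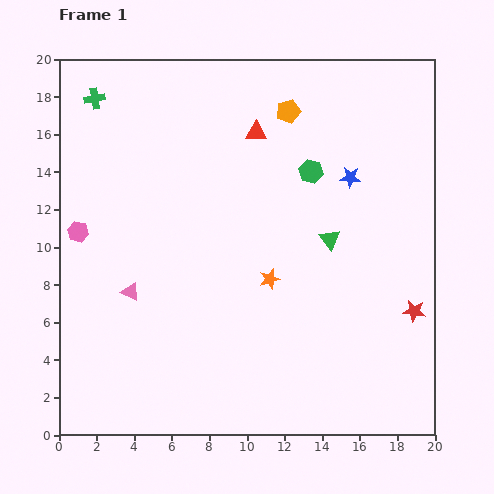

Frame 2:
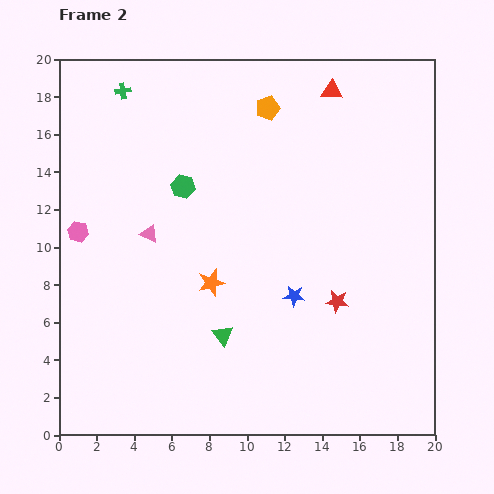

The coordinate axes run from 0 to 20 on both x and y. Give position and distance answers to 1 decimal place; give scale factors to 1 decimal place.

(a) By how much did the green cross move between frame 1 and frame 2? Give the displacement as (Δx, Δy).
(1.5, 0.4)

The green cross was at (1.9, 17.9) in frame 1 and (3.4, 18.3) in frame 2.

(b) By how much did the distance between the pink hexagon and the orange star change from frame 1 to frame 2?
-2.9

Distance in frame 1: 10.5. Distance in frame 2: 7.6.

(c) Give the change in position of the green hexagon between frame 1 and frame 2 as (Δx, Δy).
(-6.8, -0.8)

The green hexagon was at (13.4, 14.0) in frame 1 and (6.6, 13.2) in frame 2.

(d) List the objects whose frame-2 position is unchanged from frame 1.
the pink hexagon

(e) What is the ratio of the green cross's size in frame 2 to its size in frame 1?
0.8×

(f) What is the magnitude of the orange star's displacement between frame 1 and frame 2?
3.1

The orange star moved from (11.2, 8.3) to (8.1, 8.1), a distance of √(3.1² + 0.2²) ≈ 3.1.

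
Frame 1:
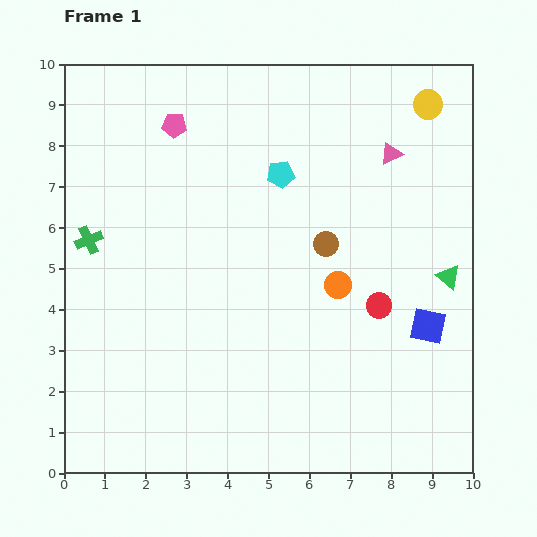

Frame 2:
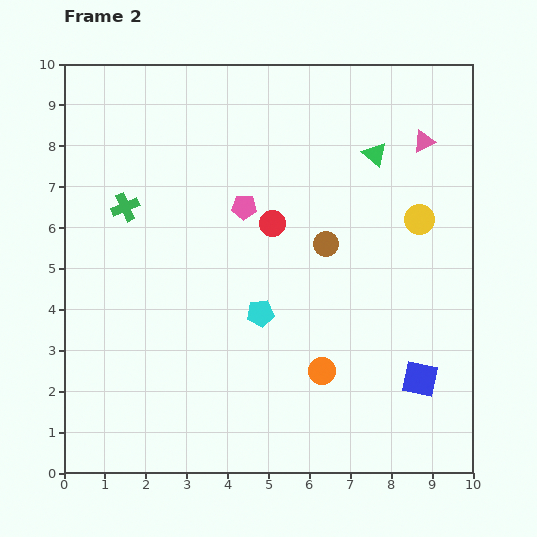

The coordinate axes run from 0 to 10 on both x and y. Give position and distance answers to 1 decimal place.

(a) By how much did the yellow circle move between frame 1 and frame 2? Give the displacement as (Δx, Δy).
(-0.2, -2.8)

The yellow circle was at (8.9, 9.0) in frame 1 and (8.7, 6.2) in frame 2.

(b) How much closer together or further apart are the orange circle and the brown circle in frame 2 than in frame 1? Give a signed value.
+2.1

Distance in frame 1: 1.0. Distance in frame 2: 3.1.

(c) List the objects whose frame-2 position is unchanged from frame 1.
the brown circle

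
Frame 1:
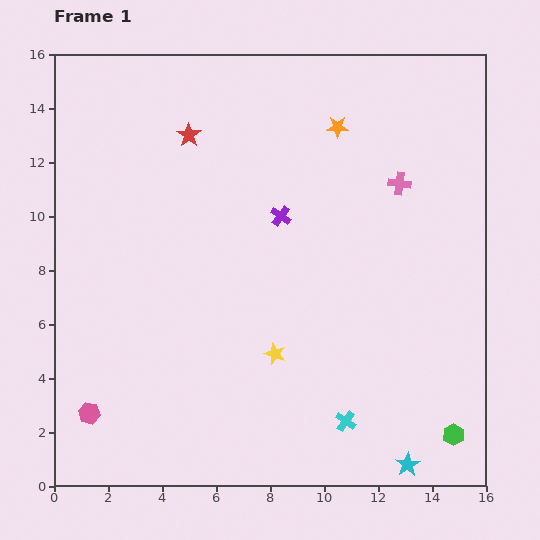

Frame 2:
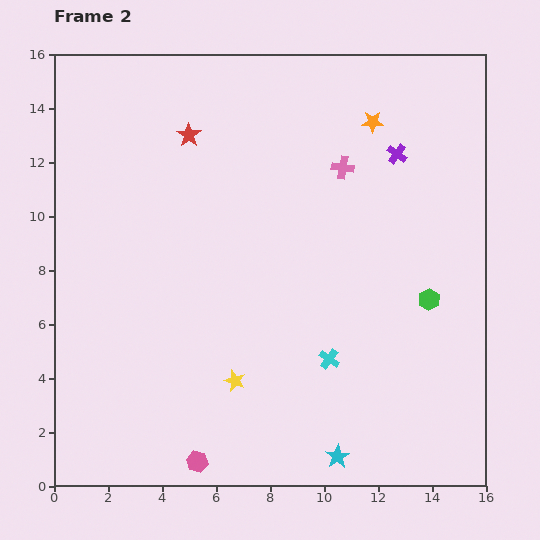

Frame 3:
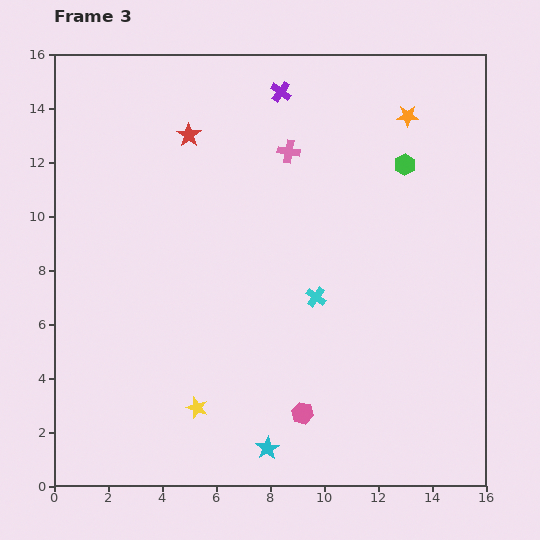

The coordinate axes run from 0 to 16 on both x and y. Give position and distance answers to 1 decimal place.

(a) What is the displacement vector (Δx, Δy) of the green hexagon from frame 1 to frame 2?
(-0.9, 5.0)

The green hexagon was at (14.8, 1.9) in frame 1 and (13.9, 6.9) in frame 2.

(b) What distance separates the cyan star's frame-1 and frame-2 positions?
2.6

The cyan star moved from (13.1, 0.8) to (10.5, 1.1), a distance of √(2.6² + 0.3²) ≈ 2.6.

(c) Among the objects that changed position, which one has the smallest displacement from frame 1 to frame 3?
the orange star

(moved 2.6)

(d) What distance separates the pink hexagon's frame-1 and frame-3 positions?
7.9

The pink hexagon moved from (1.3, 2.7) to (9.2, 2.7), a distance of √(7.9² + 0.0²) ≈ 7.9.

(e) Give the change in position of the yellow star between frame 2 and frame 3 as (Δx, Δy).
(-1.4, -1.0)

The yellow star was at (6.7, 3.9) in frame 2 and (5.3, 2.9) in frame 3.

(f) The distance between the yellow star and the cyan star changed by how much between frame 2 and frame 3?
-1.7

Distance in frame 2: 4.7. Distance in frame 3: 3.0.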